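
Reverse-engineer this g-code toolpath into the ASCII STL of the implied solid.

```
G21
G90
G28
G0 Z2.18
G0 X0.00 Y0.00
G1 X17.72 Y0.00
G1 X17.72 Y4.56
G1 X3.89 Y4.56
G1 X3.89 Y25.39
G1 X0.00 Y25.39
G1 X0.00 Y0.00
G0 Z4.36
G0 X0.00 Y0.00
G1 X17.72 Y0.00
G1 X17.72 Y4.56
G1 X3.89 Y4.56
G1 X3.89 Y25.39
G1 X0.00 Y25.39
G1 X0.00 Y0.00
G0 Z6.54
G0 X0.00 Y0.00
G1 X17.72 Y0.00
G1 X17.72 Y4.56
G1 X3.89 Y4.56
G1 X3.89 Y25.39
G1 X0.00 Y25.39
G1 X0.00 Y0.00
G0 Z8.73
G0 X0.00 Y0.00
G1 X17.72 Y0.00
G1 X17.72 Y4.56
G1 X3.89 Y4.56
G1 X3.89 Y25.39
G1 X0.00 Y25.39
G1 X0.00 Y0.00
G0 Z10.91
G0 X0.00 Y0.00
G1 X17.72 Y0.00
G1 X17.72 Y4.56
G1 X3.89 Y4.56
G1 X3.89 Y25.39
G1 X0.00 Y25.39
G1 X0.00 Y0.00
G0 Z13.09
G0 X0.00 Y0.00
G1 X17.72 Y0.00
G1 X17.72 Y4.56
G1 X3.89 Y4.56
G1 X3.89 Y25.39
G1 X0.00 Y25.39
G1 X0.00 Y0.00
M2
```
solid part
  facet normal 0.0000 0.0000 -1.0000
    outer loop
      vertex 17.72 4.56 0.00
      vertex 17.72 0.00 0.00
      vertex 0.00 0.00 0.00
    endloop
  endfacet
  facet normal 0.0000 0.0000 -1.0000
    outer loop
      vertex 3.89 4.56 0.00
      vertex 17.72 4.56 0.00
      vertex 0.00 0.00 0.00
    endloop
  endfacet
  facet normal 0.0000 0.0000 -1.0000
    outer loop
      vertex 3.89 25.39 0.00
      vertex 3.89 4.56 0.00
      vertex 0.00 0.00 0.00
    endloop
  endfacet
  facet normal 0.0000 0.0000 -1.0000
    outer loop
      vertex 0.00 25.39 0.00
      vertex 3.89 25.39 0.00
      vertex 0.00 0.00 0.00
    endloop
  endfacet
  facet normal 0.0000 0.0000 1.0000
    outer loop
      vertex 0.00 0.00 13.09
      vertex 17.72 0.00 13.09
      vertex 17.72 4.56 13.09
    endloop
  endfacet
  facet normal 0.0000 0.0000 1.0000
    outer loop
      vertex 0.00 0.00 13.09
      vertex 17.72 4.56 13.09
      vertex 3.89 4.56 13.09
    endloop
  endfacet
  facet normal 0.0000 0.0000 1.0000
    outer loop
      vertex 0.00 0.00 13.09
      vertex 3.89 4.56 13.09
      vertex 3.89 25.39 13.09
    endloop
  endfacet
  facet normal 0.0000 0.0000 1.0000
    outer loop
      vertex 0.00 0.00 13.09
      vertex 3.89 25.39 13.09
      vertex 0.00 25.39 13.09
    endloop
  endfacet
  facet normal 0.0000 -1.0000 0.0000
    outer loop
      vertex 0.00 0.00 0.00
      vertex 17.72 0.00 0.00
      vertex 17.72 0.00 13.09
    endloop
  endfacet
  facet normal 0.0000 -1.0000 0.0000
    outer loop
      vertex 0.00 0.00 0.00
      vertex 17.72 0.00 13.09
      vertex 0.00 0.00 13.09
    endloop
  endfacet
  facet normal 1.0000 0.0000 0.0000
    outer loop
      vertex 17.72 0.00 0.00
      vertex 17.72 4.56 0.00
      vertex 17.72 4.56 13.09
    endloop
  endfacet
  facet normal 1.0000 0.0000 0.0000
    outer loop
      vertex 17.72 0.00 0.00
      vertex 17.72 4.56 13.09
      vertex 17.72 0.00 13.09
    endloop
  endfacet
  facet normal 0.0000 1.0000 0.0000
    outer loop
      vertex 17.72 4.56 0.00
      vertex 3.89 4.56 0.00
      vertex 3.89 4.56 13.09
    endloop
  endfacet
  facet normal 0.0000 1.0000 0.0000
    outer loop
      vertex 17.72 4.56 0.00
      vertex 3.89 4.56 13.09
      vertex 17.72 4.56 13.09
    endloop
  endfacet
  facet normal 1.0000 0.0000 0.0000
    outer loop
      vertex 3.89 4.56 0.00
      vertex 3.89 25.39 0.00
      vertex 3.89 25.39 13.09
    endloop
  endfacet
  facet normal 1.0000 0.0000 0.0000
    outer loop
      vertex 3.89 4.56 0.00
      vertex 3.89 25.39 13.09
      vertex 3.89 4.56 13.09
    endloop
  endfacet
  facet normal 0.0000 1.0000 0.0000
    outer loop
      vertex 3.89 25.39 0.00
      vertex 0.00 25.39 0.00
      vertex 0.00 25.39 13.09
    endloop
  endfacet
  facet normal 0.0000 1.0000 0.0000
    outer loop
      vertex 3.89 25.39 0.00
      vertex 0.00 25.39 13.09
      vertex 3.89 25.39 13.09
    endloop
  endfacet
  facet normal -1.0000 0.0000 0.0000
    outer loop
      vertex 0.00 25.39 0.00
      vertex 0.00 0.00 0.00
      vertex 0.00 0.00 13.09
    endloop
  endfacet
  facet normal -1.0000 0.0000 0.0000
    outer loop
      vertex 0.00 25.39 0.00
      vertex 0.00 0.00 13.09
      vertex 0.00 25.39 13.09
    endloop
  endfacet
endsolid part

The G0 Z moves step by Δz≈2.18 mm. Every layer's G1 loop is the same polygon, so the solid is a straight extrusion of it from z=0 to z≈13.1. Closing with flat bottom and top caps and triangulating gives 20 facets — an L-shaped prism: outer 17.7 × 25.4 mm, arm thicknesses ≈ 4.56 mm (horizontal) and 3.89 mm (vertical), extruded 13.1 mm in z.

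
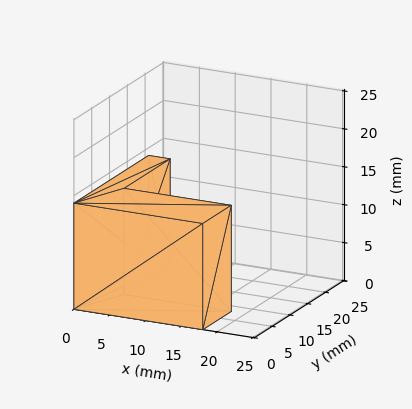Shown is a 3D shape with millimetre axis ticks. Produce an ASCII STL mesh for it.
Reading the render: the shape is an L-shaped prism: outer 18 × 21 mm, arm thicknesses ≈ 8 mm (horizontal) and 3 mm (vertical), extruded 14 mm in z (dimensions read to the nearest mm from the axis ticks). For the STL, each face is triangulated and given an outward normal.

solid part
  facet normal 0.0000 0.0000 -1.0000
    outer loop
      vertex 18.0 8.0 0.0
      vertex 18.0 0.0 0.0
      vertex 0.0 0.0 0.0
    endloop
  endfacet
  facet normal 0.0000 0.0000 -1.0000
    outer loop
      vertex 3.0 8.0 0.0
      vertex 18.0 8.0 0.0
      vertex 0.0 0.0 0.0
    endloop
  endfacet
  facet normal 0.0000 0.0000 -1.0000
    outer loop
      vertex 3.0 21.0 0.0
      vertex 3.0 8.0 0.0
      vertex 0.0 0.0 0.0
    endloop
  endfacet
  facet normal 0.0000 0.0000 -1.0000
    outer loop
      vertex 0.0 21.0 0.0
      vertex 3.0 21.0 0.0
      vertex 0.0 0.0 0.0
    endloop
  endfacet
  facet normal 0.0000 0.0000 1.0000
    outer loop
      vertex 0.0 0.0 14.0
      vertex 18.0 0.0 14.0
      vertex 18.0 8.0 14.0
    endloop
  endfacet
  facet normal 0.0000 0.0000 1.0000
    outer loop
      vertex 0.0 0.0 14.0
      vertex 18.0 8.0 14.0
      vertex 3.0 8.0 14.0
    endloop
  endfacet
  facet normal 0.0000 0.0000 1.0000
    outer loop
      vertex 0.0 0.0 14.0
      vertex 3.0 8.0 14.0
      vertex 3.0 21.0 14.0
    endloop
  endfacet
  facet normal 0.0000 0.0000 1.0000
    outer loop
      vertex 0.0 0.0 14.0
      vertex 3.0 21.0 14.0
      vertex 0.0 21.0 14.0
    endloop
  endfacet
  facet normal 0.0000 -1.0000 0.0000
    outer loop
      vertex 0.0 0.0 0.0
      vertex 18.0 0.0 0.0
      vertex 18.0 0.0 14.0
    endloop
  endfacet
  facet normal 0.0000 -1.0000 0.0000
    outer loop
      vertex 0.0 0.0 0.0
      vertex 18.0 0.0 14.0
      vertex 0.0 0.0 14.0
    endloop
  endfacet
  facet normal 1.0000 0.0000 0.0000
    outer loop
      vertex 18.0 0.0 0.0
      vertex 18.0 8.0 0.0
      vertex 18.0 8.0 14.0
    endloop
  endfacet
  facet normal 1.0000 0.0000 0.0000
    outer loop
      vertex 18.0 0.0 0.0
      vertex 18.0 8.0 14.0
      vertex 18.0 0.0 14.0
    endloop
  endfacet
  facet normal 0.0000 1.0000 0.0000
    outer loop
      vertex 18.0 8.0 0.0
      vertex 3.0 8.0 0.0
      vertex 3.0 8.0 14.0
    endloop
  endfacet
  facet normal 0.0000 1.0000 0.0000
    outer loop
      vertex 18.0 8.0 0.0
      vertex 3.0 8.0 14.0
      vertex 18.0 8.0 14.0
    endloop
  endfacet
  facet normal 1.0000 0.0000 0.0000
    outer loop
      vertex 3.0 8.0 0.0
      vertex 3.0 21.0 0.0
      vertex 3.0 21.0 14.0
    endloop
  endfacet
  facet normal 1.0000 0.0000 0.0000
    outer loop
      vertex 3.0 8.0 0.0
      vertex 3.0 21.0 14.0
      vertex 3.0 8.0 14.0
    endloop
  endfacet
  facet normal 0.0000 1.0000 0.0000
    outer loop
      vertex 3.0 21.0 0.0
      vertex 0.0 21.0 0.0
      vertex 0.0 21.0 14.0
    endloop
  endfacet
  facet normal 0.0000 1.0000 0.0000
    outer loop
      vertex 3.0 21.0 0.0
      vertex 0.0 21.0 14.0
      vertex 3.0 21.0 14.0
    endloop
  endfacet
  facet normal -1.0000 0.0000 0.0000
    outer loop
      vertex 0.0 21.0 0.0
      vertex 0.0 0.0 0.0
      vertex 0.0 0.0 14.0
    endloop
  endfacet
  facet normal -1.0000 0.0000 0.0000
    outer loop
      vertex 0.0 21.0 0.0
      vertex 0.0 0.0 14.0
      vertex 0.0 21.0 14.0
    endloop
  endfacet
endsolid part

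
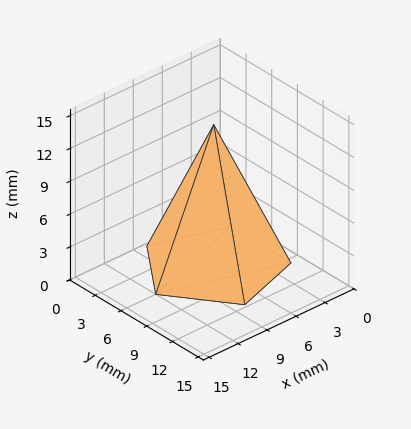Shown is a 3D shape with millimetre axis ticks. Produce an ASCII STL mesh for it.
Reading the render: the shape is a regular 5-sided pyramid, base circumscribed radius ≈ 6 mm, apex at z ≈ 13 mm (dimensions read to the nearest mm from the axis ticks). For the STL, each face is triangulated and given an outward normal.

solid part
  facet normal 0.0000 0.0000 -1.0000
    outer loop
      vertex 1.146 9.527 0.000
      vertex 7.854 11.706 0.000
      vertex 12.000 6.000 0.000
    endloop
  endfacet
  facet normal 0.0000 0.0000 -1.0000
    outer loop
      vertex 1.146 2.473 0.000
      vertex 1.146 9.527 0.000
      vertex 12.000 6.000 0.000
    endloop
  endfacet
  facet normal 0.0000 0.0000 -1.0000
    outer loop
      vertex 7.854 0.294 0.000
      vertex 1.146 2.473 0.000
      vertex 12.000 6.000 0.000
    endloop
  endfacet
  facet normal 0.7579 0.5507 0.3498
    outer loop
      vertex 12.000 6.000 0.000
      vertex 7.854 11.706 0.000
      vertex 6.000 6.000 13.000
    endloop
  endfacet
  facet normal -0.2894 0.8910 0.3498
    outer loop
      vertex 7.854 11.706 0.000
      vertex 1.146 9.527 0.000
      vertex 6.000 6.000 13.000
    endloop
  endfacet
  facet normal -0.9368 0.0000 0.3498
    outer loop
      vertex 1.146 9.527 0.000
      vertex 1.146 2.473 0.000
      vertex 6.000 6.000 13.000
    endloop
  endfacet
  facet normal -0.2894 -0.8910 0.3498
    outer loop
      vertex 1.146 2.473 0.000
      vertex 7.854 0.294 0.000
      vertex 6.000 6.000 13.000
    endloop
  endfacet
  facet normal 0.7579 -0.5507 0.3498
    outer loop
      vertex 7.854 0.294 0.000
      vertex 12.000 6.000 0.000
      vertex 6.000 6.000 13.000
    endloop
  endfacet
endsolid part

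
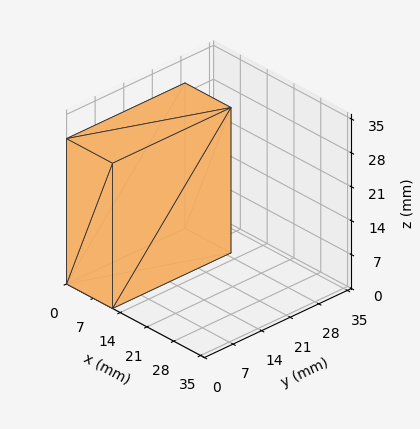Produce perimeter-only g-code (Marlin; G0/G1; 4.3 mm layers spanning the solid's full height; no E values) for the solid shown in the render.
Reading the render: the shape is a rectangular box, roughly 12 × 29 mm footprint and 30 mm tall (dimensions read to the nearest mm from the axis ticks). For the g-code, the solid's height is divided into equal slices at the stated Δz and each level perimeter traced with G1 moves after a G0 lift.

; perimeter-only toolpath
G21 ; units = mm
G90 ; absolute positioning
G28 ; home
; layer 1
G0 Z4.3
G0 X0.0 Y0.0
G1 X12.0 Y0.0
G1 X12.0 Y29.0
G1 X0.0 Y29.0
G1 X0.0 Y0.0
; layer 2
G0 Z8.6
G0 X0.0 Y0.0
G1 X12.0 Y0.0
G1 X12.0 Y29.0
G1 X0.0 Y29.0
G1 X0.0 Y0.0
; layer 3
G0 Z12.9
G0 X0.0 Y0.0
G1 X12.0 Y0.0
G1 X12.0 Y29.0
G1 X0.0 Y29.0
G1 X0.0 Y0.0
; layer 4
G0 Z17.1
G0 X0.0 Y0.0
G1 X12.0 Y0.0
G1 X12.0 Y29.0
G1 X0.0 Y29.0
G1 X0.0 Y0.0
; layer 5
G0 Z21.4
G0 X0.0 Y0.0
G1 X12.0 Y0.0
G1 X12.0 Y29.0
G1 X0.0 Y29.0
G1 X0.0 Y0.0
; layer 6
G0 Z25.7
G0 X0.0 Y0.0
G1 X12.0 Y0.0
G1 X12.0 Y29.0
G1 X0.0 Y29.0
G1 X0.0 Y0.0
; layer 7
G0 Z30.0
G0 X0.0 Y0.0
G1 X12.0 Y0.0
G1 X12.0 Y29.0
G1 X0.0 Y29.0
G1 X0.0 Y0.0
M2 ; end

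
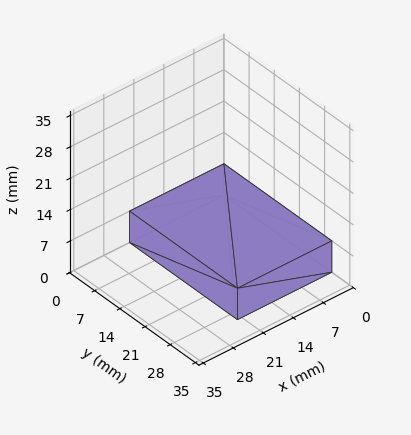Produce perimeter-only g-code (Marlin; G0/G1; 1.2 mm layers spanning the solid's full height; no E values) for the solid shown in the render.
Reading the render: the shape is a rectangular box, roughly 22 × 30 mm footprint and 7 mm tall (dimensions read to the nearest mm from the axis ticks). For the g-code, the solid's height is divided into equal slices at the stated Δz and each level perimeter traced with G1 moves after a G0 lift.

; perimeter-only toolpath
G21 ; units = mm
G90 ; absolute positioning
G28 ; home
; layer 1
G0 Z1.2
G0 X0.0 Y0.0
G1 X22.0 Y0.0
G1 X22.0 Y30.0
G1 X0.0 Y30.0
G1 X0.0 Y0.0
; layer 2
G0 Z2.3
G0 X0.0 Y0.0
G1 X22.0 Y0.0
G1 X22.0 Y30.0
G1 X0.0 Y30.0
G1 X0.0 Y0.0
; layer 3
G0 Z3.5
G0 X0.0 Y0.0
G1 X22.0 Y0.0
G1 X22.0 Y30.0
G1 X0.0 Y30.0
G1 X0.0 Y0.0
; layer 4
G0 Z4.7
G0 X0.0 Y0.0
G1 X22.0 Y0.0
G1 X22.0 Y30.0
G1 X0.0 Y30.0
G1 X0.0 Y0.0
; layer 5
G0 Z5.8
G0 X0.0 Y0.0
G1 X22.0 Y0.0
G1 X22.0 Y30.0
G1 X0.0 Y30.0
G1 X0.0 Y0.0
; layer 6
G0 Z7.0
G0 X0.0 Y0.0
G1 X22.0 Y0.0
G1 X22.0 Y30.0
G1 X0.0 Y30.0
G1 X0.0 Y0.0
M2 ; end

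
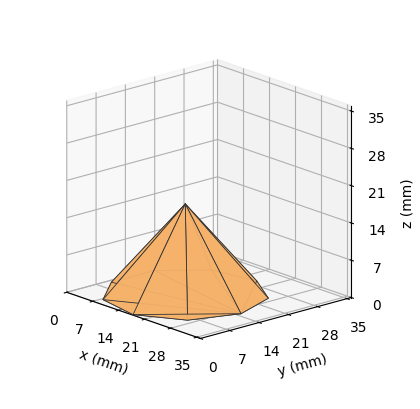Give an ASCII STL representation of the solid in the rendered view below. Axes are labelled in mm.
Reading the render: the shape is a regular 9-sided pyramid, base circumscribed radius ≈ 15 mm, apex at z ≈ 17 mm (dimensions read to the nearest mm from the axis ticks). For the STL, each face is triangulated and given an outward normal.

solid part
  facet normal 0.0000 0.0000 -1.0000
    outer loop
      vertex 17.60 29.77 0.00
      vertex 26.49 24.64 0.00
      vertex 30.00 15.00 0.00
    endloop
  endfacet
  facet normal 0.0000 0.0000 -1.0000
    outer loop
      vertex 7.50 27.99 0.00
      vertex 17.60 29.77 0.00
      vertex 30.00 15.00 0.00
    endloop
  endfacet
  facet normal 0.0000 0.0000 -1.0000
    outer loop
      vertex 0.90 20.13 0.00
      vertex 7.50 27.99 0.00
      vertex 30.00 15.00 0.00
    endloop
  endfacet
  facet normal 0.0000 0.0000 -1.0000
    outer loop
      vertex 0.90 9.87 0.00
      vertex 0.90 20.13 0.00
      vertex 30.00 15.00 0.00
    endloop
  endfacet
  facet normal 0.0000 0.0000 -1.0000
    outer loop
      vertex 7.50 2.01 0.00
      vertex 0.90 9.87 0.00
      vertex 30.00 15.00 0.00
    endloop
  endfacet
  facet normal 0.0000 0.0000 -1.0000
    outer loop
      vertex 17.60 0.23 0.00
      vertex 7.50 2.01 0.00
      vertex 30.00 15.00 0.00
    endloop
  endfacet
  facet normal 0.0000 0.0000 -1.0000
    outer loop
      vertex 26.49 5.36 0.00
      vertex 17.60 0.23 0.00
      vertex 30.00 15.00 0.00
    endloop
  endfacet
  facet normal 0.7234 0.2634 0.6383
    outer loop
      vertex 30.00 15.00 0.00
      vertex 26.49 24.64 0.00
      vertex 15.00 15.00 17.00
    endloop
  endfacet
  facet normal 0.3848 0.6668 0.6382
    outer loop
      vertex 26.49 24.64 0.00
      vertex 17.60 29.77 0.00
      vertex 15.00 15.00 17.00
    endloop
  endfacet
  facet normal -0.1336 0.7581 0.6383
    outer loop
      vertex 17.60 29.77 0.00
      vertex 7.50 27.99 0.00
      vertex 15.00 15.00 17.00
    endloop
  endfacet
  facet normal -0.5895 0.4950 0.6383
    outer loop
      vertex 7.50 27.99 0.00
      vertex 0.90 20.13 0.00
      vertex 15.00 15.00 17.00
    endloop
  endfacet
  facet normal -0.7697 0.0000 0.6384
    outer loop
      vertex 0.90 20.13 0.00
      vertex 0.90 9.87 0.00
      vertex 15.00 15.00 17.00
    endloop
  endfacet
  facet normal -0.5895 -0.4950 0.6383
    outer loop
      vertex 0.90 9.87 0.00
      vertex 7.50 2.01 0.00
      vertex 15.00 15.00 17.00
    endloop
  endfacet
  facet normal -0.1336 -0.7581 0.6383
    outer loop
      vertex 7.50 2.01 0.00
      vertex 17.60 0.23 0.00
      vertex 15.00 15.00 17.00
    endloop
  endfacet
  facet normal 0.3848 -0.6668 0.6382
    outer loop
      vertex 17.60 0.23 0.00
      vertex 26.49 5.36 0.00
      vertex 15.00 15.00 17.00
    endloop
  endfacet
  facet normal 0.7234 -0.2634 0.6383
    outer loop
      vertex 26.49 5.36 0.00
      vertex 30.00 15.00 0.00
      vertex 15.00 15.00 17.00
    endloop
  endfacet
endsolid part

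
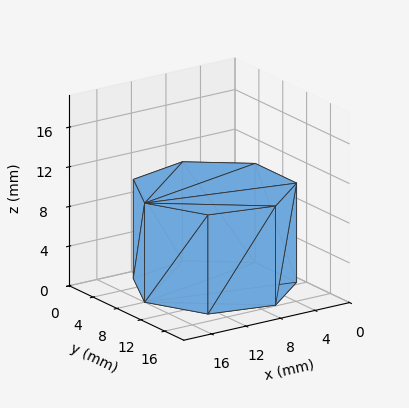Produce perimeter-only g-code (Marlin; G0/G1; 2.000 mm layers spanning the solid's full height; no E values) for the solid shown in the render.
Reading the render: the shape is a regular 7-sided prism (a cylinder approximated with 7 flat sides), circumscribed radius ≈ 8 mm, height ≈ 10 mm (dimensions read to the nearest mm from the axis ticks). For the g-code, the solid's height is divided into equal slices at the stated Δz and each level perimeter traced with G1 moves after a G0 lift.

; perimeter-only toolpath
G21 ; units = mm
G90 ; absolute positioning
G28 ; home
; layer 1
G0 Z2.000
G0 X16.000 Y8.000
G1 X12.988 Y14.255
G1 X6.220 Y15.799
G1 X0.792 Y11.471
G1 X0.792 Y4.529
G1 X6.220 Y0.201
G1 X12.988 Y1.745
G1 X16.000 Y8.000
; layer 2
G0 Z4.000
G0 X16.000 Y8.000
G1 X12.988 Y14.255
G1 X6.220 Y15.799
G1 X0.792 Y11.471
G1 X0.792 Y4.529
G1 X6.220 Y0.201
G1 X12.988 Y1.745
G1 X16.000 Y8.000
; layer 3
G0 Z6.000
G0 X16.000 Y8.000
G1 X12.988 Y14.255
G1 X6.220 Y15.799
G1 X0.792 Y11.471
G1 X0.792 Y4.529
G1 X6.220 Y0.201
G1 X12.988 Y1.745
G1 X16.000 Y8.000
; layer 4
G0 Z8.000
G0 X16.000 Y8.000
G1 X12.988 Y14.255
G1 X6.220 Y15.799
G1 X0.792 Y11.471
G1 X0.792 Y4.529
G1 X6.220 Y0.201
G1 X12.988 Y1.745
G1 X16.000 Y8.000
; layer 5
G0 Z10.000
G0 X16.000 Y8.000
G1 X12.988 Y14.255
G1 X6.220 Y15.799
G1 X0.792 Y11.471
G1 X0.792 Y4.529
G1 X6.220 Y0.201
G1 X12.988 Y1.745
G1 X16.000 Y8.000
M2 ; end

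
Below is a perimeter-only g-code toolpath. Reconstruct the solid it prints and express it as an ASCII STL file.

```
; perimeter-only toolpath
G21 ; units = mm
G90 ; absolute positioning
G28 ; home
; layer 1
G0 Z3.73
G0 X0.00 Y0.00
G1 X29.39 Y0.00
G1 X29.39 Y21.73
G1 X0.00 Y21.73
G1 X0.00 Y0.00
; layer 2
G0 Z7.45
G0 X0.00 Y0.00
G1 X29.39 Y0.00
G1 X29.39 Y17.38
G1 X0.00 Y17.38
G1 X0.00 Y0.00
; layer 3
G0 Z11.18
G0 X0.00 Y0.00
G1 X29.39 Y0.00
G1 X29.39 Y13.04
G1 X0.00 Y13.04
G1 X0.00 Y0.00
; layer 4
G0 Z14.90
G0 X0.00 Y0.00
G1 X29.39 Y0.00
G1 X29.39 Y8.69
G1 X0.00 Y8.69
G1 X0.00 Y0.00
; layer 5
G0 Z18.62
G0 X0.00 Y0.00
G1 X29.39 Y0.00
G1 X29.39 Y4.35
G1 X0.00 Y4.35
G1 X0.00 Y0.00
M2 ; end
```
solid part
  facet normal 0.0000 0.0000 -1.0000
    outer loop
      vertex 29.39 26.07 0.00
      vertex 29.39 0.00 0.00
      vertex 0.00 0.00 0.00
    endloop
  endfacet
  facet normal 0.0000 0.0000 -1.0000
    outer loop
      vertex 0.00 26.07 0.00
      vertex 29.39 26.07 0.00
      vertex 0.00 0.00 0.00
    endloop
  endfacet
  facet normal 0.0000 -1.0000 0.0000
    outer loop
      vertex 0.00 0.00 0.00
      vertex 29.39 0.00 0.00
      vertex 29.39 0.00 22.35
    endloop
  endfacet
  facet normal 0.0000 -1.0000 0.0000
    outer loop
      vertex 0.00 0.00 0.00
      vertex 29.39 0.00 22.35
      vertex 0.00 0.00 22.35
    endloop
  endfacet
  facet normal 0.0000 0.6509 0.7592
    outer loop
      vertex 0.00 0.00 22.35
      vertex 29.39 0.00 22.35
      vertex 29.39 26.07 0.00
    endloop
  endfacet
  facet normal 0.0000 0.6509 0.7592
    outer loop
      vertex 0.00 0.00 22.35
      vertex 29.39 26.07 0.00
      vertex 0.00 26.07 0.00
    endloop
  endfacet
  facet normal -1.0000 0.0000 0.0000
    outer loop
      vertex 0.00 0.00 22.35
      vertex 0.00 26.07 0.00
      vertex 0.00 0.00 0.00
    endloop
  endfacet
  facet normal 1.0000 0.0000 0.0000
    outer loop
      vertex 29.39 0.00 0.00
      vertex 29.39 26.07 0.00
      vertex 29.39 0.00 22.35
    endloop
  endfacet
endsolid part

The G0 Z moves step by Δz≈3.73 mm. The G1 loops shrink linearly with z, so the solid tapers from its base footprint up to z≈22.4. Closing with a flat bottom cap and the tapered top and triangulating gives 8 facets — a wedge (ramp): 29.4 × 26.1 mm base, rising to 22.4 mm along the y=0 edge and sloping linearly to z=0 at y=26.1.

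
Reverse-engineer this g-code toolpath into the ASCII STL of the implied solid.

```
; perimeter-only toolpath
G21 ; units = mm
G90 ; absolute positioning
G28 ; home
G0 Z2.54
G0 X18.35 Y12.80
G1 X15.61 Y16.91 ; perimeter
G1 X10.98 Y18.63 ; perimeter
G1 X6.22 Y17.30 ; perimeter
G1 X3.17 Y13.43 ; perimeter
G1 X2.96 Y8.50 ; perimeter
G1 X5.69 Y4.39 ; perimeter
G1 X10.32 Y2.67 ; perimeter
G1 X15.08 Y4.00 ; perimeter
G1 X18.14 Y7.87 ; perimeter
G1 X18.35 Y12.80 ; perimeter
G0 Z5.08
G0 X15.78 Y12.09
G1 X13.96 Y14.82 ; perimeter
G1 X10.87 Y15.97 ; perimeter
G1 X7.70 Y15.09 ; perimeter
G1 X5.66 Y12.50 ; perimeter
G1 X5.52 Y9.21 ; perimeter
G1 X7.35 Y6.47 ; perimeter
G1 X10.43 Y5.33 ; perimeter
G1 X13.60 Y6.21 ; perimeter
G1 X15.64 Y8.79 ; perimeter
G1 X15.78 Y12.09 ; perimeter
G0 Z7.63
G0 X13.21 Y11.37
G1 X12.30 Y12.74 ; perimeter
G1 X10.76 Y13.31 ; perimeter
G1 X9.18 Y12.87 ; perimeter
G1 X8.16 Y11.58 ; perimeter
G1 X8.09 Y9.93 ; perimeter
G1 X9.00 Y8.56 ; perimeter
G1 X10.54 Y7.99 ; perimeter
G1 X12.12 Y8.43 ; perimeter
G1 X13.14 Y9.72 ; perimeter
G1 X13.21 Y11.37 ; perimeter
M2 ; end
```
solid part
  facet normal 0.0000 0.0000 -1.0000
    outer loop
      vertex 11.09 21.29 0.00
      vertex 17.26 19.00 0.00
      vertex 20.91 13.52 0.00
    endloop
  endfacet
  facet normal 0.0000 0.0000 -1.0000
    outer loop
      vertex 4.75 19.52 0.00
      vertex 11.09 21.29 0.00
      vertex 20.91 13.52 0.00
    endloop
  endfacet
  facet normal 0.0000 0.0000 -1.0000
    outer loop
      vertex 0.67 14.36 0.00
      vertex 4.75 19.52 0.00
      vertex 20.91 13.52 0.00
    endloop
  endfacet
  facet normal 0.0000 0.0000 -1.0000
    outer loop
      vertex 0.39 7.78 0.00
      vertex 0.67 14.36 0.00
      vertex 20.91 13.52 0.00
    endloop
  endfacet
  facet normal 0.0000 0.0000 -1.0000
    outer loop
      vertex 4.04 2.30 0.00
      vertex 0.39 7.78 0.00
      vertex 20.91 13.52 0.00
    endloop
  endfacet
  facet normal 0.0000 0.0000 -1.0000
    outer loop
      vertex 10.21 0.01 0.00
      vertex 4.04 2.30 0.00
      vertex 20.91 13.52 0.00
    endloop
  endfacet
  facet normal 0.0000 0.0000 -1.0000
    outer loop
      vertex 16.55 1.78 0.00
      vertex 10.21 0.01 0.00
      vertex 20.91 13.52 0.00
    endloop
  endfacet
  facet normal 0.0000 0.0000 -1.0000
    outer loop
      vertex 20.63 6.94 0.00
      vertex 16.55 1.78 0.00
      vertex 20.91 13.52 0.00
    endloop
  endfacet
  facet normal 0.5897 0.3928 0.7057
    outer loop
      vertex 20.91 13.52 0.00
      vertex 17.26 19.00 0.00
      vertex 10.65 10.65 10.17
    endloop
  endfacet
  facet normal 0.2465 0.6643 0.7056
    outer loop
      vertex 17.26 19.00 0.00
      vertex 11.09 21.29 0.00
      vertex 10.65 10.65 10.17
    endloop
  endfacet
  facet normal -0.1905 0.6824 0.7057
    outer loop
      vertex 11.09 21.29 0.00
      vertex 4.75 19.52 0.00
      vertex 10.65 10.65 10.17
    endloop
  endfacet
  facet normal -0.5558 0.4394 0.7057
    outer loop
      vertex 4.75 19.52 0.00
      vertex 0.67 14.36 0.00
      vertex 10.65 10.65 10.17
    endloop
  endfacet
  facet normal -0.7079 0.0301 0.7057
    outer loop
      vertex 0.67 14.36 0.00
      vertex 0.39 7.78 0.00
      vertex 10.65 10.65 10.17
    endloop
  endfacet
  facet normal -0.5897 -0.3928 0.7057
    outer loop
      vertex 0.39 7.78 0.00
      vertex 4.04 2.30 0.00
      vertex 10.65 10.65 10.17
    endloop
  endfacet
  facet normal -0.2465 -0.6643 0.7056
    outer loop
      vertex 4.04 2.30 0.00
      vertex 10.21 0.01 0.00
      vertex 10.65 10.65 10.17
    endloop
  endfacet
  facet normal 0.1905 -0.6824 0.7057
    outer loop
      vertex 10.21 0.01 0.00
      vertex 16.55 1.78 0.00
      vertex 10.65 10.65 10.17
    endloop
  endfacet
  facet normal 0.5558 -0.4394 0.7057
    outer loop
      vertex 16.55 1.78 0.00
      vertex 20.63 6.94 0.00
      vertex 10.65 10.65 10.17
    endloop
  endfacet
  facet normal 0.7079 -0.0301 0.7057
    outer loop
      vertex 20.63 6.94 0.00
      vertex 20.91 13.52 0.00
      vertex 10.65 10.65 10.17
    endloop
  endfacet
endsolid part

The G0 Z moves step by Δz≈2.54 mm. The G1 loops shrink linearly with z, so the solid tapers from its base footprint up to z≈10.2. Closing with a flat bottom cap and the tapered top and triangulating gives 18 facets — a regular 10-sided pyramid, base circumscribed radius ≈ 10.7 mm, apex at z ≈ 10.2 mm.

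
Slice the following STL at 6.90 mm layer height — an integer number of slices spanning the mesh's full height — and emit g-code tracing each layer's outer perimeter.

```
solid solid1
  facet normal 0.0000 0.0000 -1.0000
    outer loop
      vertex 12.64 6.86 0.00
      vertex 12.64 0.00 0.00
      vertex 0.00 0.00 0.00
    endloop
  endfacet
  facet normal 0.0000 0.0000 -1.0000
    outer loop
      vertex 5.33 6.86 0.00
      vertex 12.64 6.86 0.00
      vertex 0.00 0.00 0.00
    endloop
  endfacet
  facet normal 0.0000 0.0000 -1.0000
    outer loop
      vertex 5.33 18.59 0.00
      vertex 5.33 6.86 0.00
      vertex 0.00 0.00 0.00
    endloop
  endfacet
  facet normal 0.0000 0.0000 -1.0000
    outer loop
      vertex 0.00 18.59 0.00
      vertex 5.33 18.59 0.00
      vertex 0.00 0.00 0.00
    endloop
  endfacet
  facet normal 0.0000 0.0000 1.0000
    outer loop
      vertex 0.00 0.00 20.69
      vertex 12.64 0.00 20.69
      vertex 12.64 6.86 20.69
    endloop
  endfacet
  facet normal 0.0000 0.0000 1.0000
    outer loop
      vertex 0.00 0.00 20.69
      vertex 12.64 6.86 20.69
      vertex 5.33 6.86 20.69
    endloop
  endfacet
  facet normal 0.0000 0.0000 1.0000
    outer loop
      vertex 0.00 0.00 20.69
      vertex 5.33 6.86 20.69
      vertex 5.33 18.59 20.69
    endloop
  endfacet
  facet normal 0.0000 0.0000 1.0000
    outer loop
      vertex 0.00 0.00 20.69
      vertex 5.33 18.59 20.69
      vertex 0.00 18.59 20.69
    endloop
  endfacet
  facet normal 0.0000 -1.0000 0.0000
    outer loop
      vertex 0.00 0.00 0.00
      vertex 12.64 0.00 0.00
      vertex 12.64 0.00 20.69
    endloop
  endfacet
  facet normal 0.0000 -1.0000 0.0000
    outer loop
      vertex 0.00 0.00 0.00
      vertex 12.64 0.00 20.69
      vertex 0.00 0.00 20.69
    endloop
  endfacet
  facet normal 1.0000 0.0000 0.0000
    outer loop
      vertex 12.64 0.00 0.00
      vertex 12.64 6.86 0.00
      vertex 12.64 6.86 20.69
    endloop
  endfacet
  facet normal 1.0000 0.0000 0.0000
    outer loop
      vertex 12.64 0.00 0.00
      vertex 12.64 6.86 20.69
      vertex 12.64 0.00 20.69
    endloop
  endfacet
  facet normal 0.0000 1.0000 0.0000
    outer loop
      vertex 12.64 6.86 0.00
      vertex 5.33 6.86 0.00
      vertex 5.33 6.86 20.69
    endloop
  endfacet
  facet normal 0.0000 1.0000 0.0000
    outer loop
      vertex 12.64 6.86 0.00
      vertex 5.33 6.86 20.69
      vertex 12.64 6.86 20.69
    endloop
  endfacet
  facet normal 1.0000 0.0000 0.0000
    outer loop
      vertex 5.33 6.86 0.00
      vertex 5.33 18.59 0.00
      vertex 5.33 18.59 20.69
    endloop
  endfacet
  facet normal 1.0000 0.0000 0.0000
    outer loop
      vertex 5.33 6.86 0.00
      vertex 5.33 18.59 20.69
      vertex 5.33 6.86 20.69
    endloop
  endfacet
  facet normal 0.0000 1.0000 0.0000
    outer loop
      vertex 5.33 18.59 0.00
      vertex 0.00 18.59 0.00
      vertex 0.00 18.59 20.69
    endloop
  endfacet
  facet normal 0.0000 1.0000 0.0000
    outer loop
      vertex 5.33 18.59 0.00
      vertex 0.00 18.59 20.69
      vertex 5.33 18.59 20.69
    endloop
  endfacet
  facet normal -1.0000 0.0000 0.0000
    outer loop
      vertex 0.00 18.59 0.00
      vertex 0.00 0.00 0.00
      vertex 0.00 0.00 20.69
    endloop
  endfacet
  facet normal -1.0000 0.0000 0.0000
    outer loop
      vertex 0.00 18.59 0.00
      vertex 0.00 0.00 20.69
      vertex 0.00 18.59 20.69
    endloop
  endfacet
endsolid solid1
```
; perimeter-only toolpath
G21 ; units = mm
G90 ; absolute positioning
G28 ; home
; layer 1
G0 Z6.90
G0 X0.00 Y0.00
G1 X12.64 Y0.00
G1 X12.64 Y6.86
G1 X5.33 Y6.86
G1 X5.33 Y18.59
G1 X0.00 Y18.59
G1 X0.00 Y0.00
; layer 2
G0 Z13.79
G0 X0.00 Y0.00
G1 X12.64 Y0.00
G1 X12.64 Y6.86
G1 X5.33 Y6.86
G1 X5.33 Y18.59
G1 X0.00 Y18.59
G1 X0.00 Y0.00
; layer 3
G0 Z20.69
G0 X0.00 Y0.00
G1 X12.64 Y0.00
G1 X12.64 Y6.86
G1 X5.33 Y6.86
G1 X5.33 Y18.59
G1 X0.00 Y18.59
G1 X0.00 Y0.00
M2 ; end

The solid is an L-shaped prism: outer 12.6 × 18.6 mm, arm thicknesses ≈ 6.86 mm (horizontal) and 5.33 mm (vertical), extruded 20.7 mm in z. Slicing at Δz = 6.90 mm — 3 equal slices spanning the solid's height, so layer i sits at z = i·h/3 — gives 3 non-empty perimeters. Each is a 6-segment closed polygon; G0 lifts to the layer z and rapids to the start vertex, then G1 traces the edges.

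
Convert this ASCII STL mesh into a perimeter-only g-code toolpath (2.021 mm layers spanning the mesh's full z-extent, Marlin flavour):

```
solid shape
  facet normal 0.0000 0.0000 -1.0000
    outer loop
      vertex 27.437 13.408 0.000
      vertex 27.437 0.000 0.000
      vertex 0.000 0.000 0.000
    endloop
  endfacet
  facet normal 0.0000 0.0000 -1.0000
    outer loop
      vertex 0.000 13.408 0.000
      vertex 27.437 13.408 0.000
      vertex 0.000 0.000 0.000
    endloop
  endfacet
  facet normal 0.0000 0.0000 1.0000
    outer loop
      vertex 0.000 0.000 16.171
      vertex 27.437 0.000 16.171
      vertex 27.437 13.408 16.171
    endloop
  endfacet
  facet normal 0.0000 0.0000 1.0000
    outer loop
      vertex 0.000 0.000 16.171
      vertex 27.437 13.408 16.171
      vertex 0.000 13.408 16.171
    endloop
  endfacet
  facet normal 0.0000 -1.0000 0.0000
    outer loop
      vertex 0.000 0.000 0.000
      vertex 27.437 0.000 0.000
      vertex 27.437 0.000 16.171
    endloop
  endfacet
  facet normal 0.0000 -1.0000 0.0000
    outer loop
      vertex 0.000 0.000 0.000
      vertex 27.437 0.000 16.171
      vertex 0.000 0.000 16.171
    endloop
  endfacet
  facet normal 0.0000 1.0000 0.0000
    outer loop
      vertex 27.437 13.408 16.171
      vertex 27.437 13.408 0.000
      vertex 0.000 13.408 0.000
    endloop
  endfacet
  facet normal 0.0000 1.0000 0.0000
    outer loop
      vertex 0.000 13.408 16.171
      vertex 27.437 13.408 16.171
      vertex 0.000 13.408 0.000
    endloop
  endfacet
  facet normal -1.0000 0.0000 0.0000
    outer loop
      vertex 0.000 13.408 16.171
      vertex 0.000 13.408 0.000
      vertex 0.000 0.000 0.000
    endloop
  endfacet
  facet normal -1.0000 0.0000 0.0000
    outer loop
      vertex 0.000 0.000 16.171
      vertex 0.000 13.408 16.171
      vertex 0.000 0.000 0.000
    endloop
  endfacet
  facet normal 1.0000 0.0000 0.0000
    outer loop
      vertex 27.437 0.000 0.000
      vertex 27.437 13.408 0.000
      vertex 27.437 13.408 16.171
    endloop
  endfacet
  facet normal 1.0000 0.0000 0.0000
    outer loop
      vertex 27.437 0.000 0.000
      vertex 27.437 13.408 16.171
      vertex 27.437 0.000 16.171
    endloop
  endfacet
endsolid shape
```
; perimeter-only toolpath
G21 ; units = mm
G90 ; absolute positioning
G28 ; home
; layer 1
G0 Z2.021
G0 X0.000 Y0.000
G1 X27.437 Y0.000
G1 X27.437 Y13.408
G1 X0.000 Y13.408
G1 X0.000 Y0.000
; layer 2
G0 Z4.043
G0 X0.000 Y0.000
G1 X27.437 Y0.000
G1 X27.437 Y13.408
G1 X0.000 Y13.408
G1 X0.000 Y0.000
; layer 3
G0 Z6.064
G0 X0.000 Y0.000
G1 X27.437 Y0.000
G1 X27.437 Y13.408
G1 X0.000 Y13.408
G1 X0.000 Y0.000
; layer 4
G0 Z8.085
G0 X0.000 Y0.000
G1 X27.437 Y0.000
G1 X27.437 Y13.408
G1 X0.000 Y13.408
G1 X0.000 Y0.000
; layer 5
G0 Z10.107
G0 X0.000 Y0.000
G1 X27.437 Y0.000
G1 X27.437 Y13.408
G1 X0.000 Y13.408
G1 X0.000 Y0.000
; layer 6
G0 Z12.128
G0 X0.000 Y0.000
G1 X27.437 Y0.000
G1 X27.437 Y13.408
G1 X0.000 Y13.408
G1 X0.000 Y0.000
; layer 7
G0 Z14.150
G0 X0.000 Y0.000
G1 X27.437 Y0.000
G1 X27.437 Y13.408
G1 X0.000 Y13.408
G1 X0.000 Y0.000
; layer 8
G0 Z16.171
G0 X0.000 Y0.000
G1 X27.437 Y0.000
G1 X27.437 Y13.408
G1 X0.000 Y13.408
G1 X0.000 Y0.000
M2 ; end

The solid is a rectangular box, roughly 27.4 × 13.4 mm footprint and 16.2 mm tall. Slicing at Δz = 2.021 mm — 8 equal slices spanning the solid's height, so layer i sits at z = i·h/8 — gives 8 non-empty perimeters. Each is a 4-segment closed polygon; G0 lifts to the layer z and rapids to the start vertex, then G1 traces the edges.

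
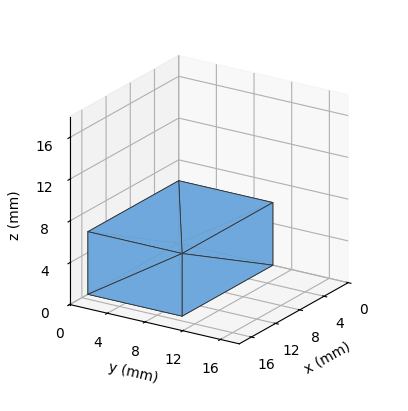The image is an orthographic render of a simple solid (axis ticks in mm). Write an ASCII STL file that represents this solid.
Reading the render: the shape is a rectangular box, roughly 15 × 10 mm footprint and 6 mm tall (dimensions read to the nearest mm from the axis ticks). For the STL, each face is triangulated and given an outward normal.

solid part
  facet normal 0.0000 0.0000 -1.0000
    outer loop
      vertex 15.00 10.00 0.00
      vertex 15.00 0.00 0.00
      vertex 0.00 0.00 0.00
    endloop
  endfacet
  facet normal 0.0000 0.0000 -1.0000
    outer loop
      vertex 0.00 10.00 0.00
      vertex 15.00 10.00 0.00
      vertex 0.00 0.00 0.00
    endloop
  endfacet
  facet normal 0.0000 0.0000 1.0000
    outer loop
      vertex 0.00 0.00 6.00
      vertex 15.00 0.00 6.00
      vertex 15.00 10.00 6.00
    endloop
  endfacet
  facet normal 0.0000 0.0000 1.0000
    outer loop
      vertex 0.00 0.00 6.00
      vertex 15.00 10.00 6.00
      vertex 0.00 10.00 6.00
    endloop
  endfacet
  facet normal 0.0000 -1.0000 0.0000
    outer loop
      vertex 0.00 0.00 0.00
      vertex 15.00 0.00 0.00
      vertex 15.00 0.00 6.00
    endloop
  endfacet
  facet normal 0.0000 -1.0000 0.0000
    outer loop
      vertex 0.00 0.00 0.00
      vertex 15.00 0.00 6.00
      vertex 0.00 0.00 6.00
    endloop
  endfacet
  facet normal 0.0000 1.0000 0.0000
    outer loop
      vertex 15.00 10.00 6.00
      vertex 15.00 10.00 0.00
      vertex 0.00 10.00 0.00
    endloop
  endfacet
  facet normal 0.0000 1.0000 0.0000
    outer loop
      vertex 0.00 10.00 6.00
      vertex 15.00 10.00 6.00
      vertex 0.00 10.00 0.00
    endloop
  endfacet
  facet normal -1.0000 0.0000 0.0000
    outer loop
      vertex 0.00 10.00 6.00
      vertex 0.00 10.00 0.00
      vertex 0.00 0.00 0.00
    endloop
  endfacet
  facet normal -1.0000 0.0000 0.0000
    outer loop
      vertex 0.00 0.00 6.00
      vertex 0.00 10.00 6.00
      vertex 0.00 0.00 0.00
    endloop
  endfacet
  facet normal 1.0000 0.0000 0.0000
    outer loop
      vertex 15.00 0.00 0.00
      vertex 15.00 10.00 0.00
      vertex 15.00 10.00 6.00
    endloop
  endfacet
  facet normal 1.0000 0.0000 0.0000
    outer loop
      vertex 15.00 0.00 0.00
      vertex 15.00 10.00 6.00
      vertex 15.00 0.00 6.00
    endloop
  endfacet
endsolid part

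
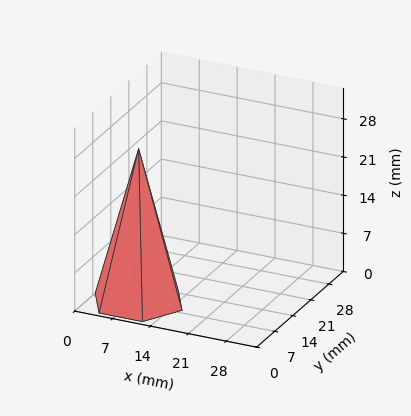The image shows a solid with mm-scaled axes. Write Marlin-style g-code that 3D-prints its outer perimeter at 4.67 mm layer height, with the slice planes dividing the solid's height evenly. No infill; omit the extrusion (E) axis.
Reading the render: the shape is a regular 6-sided pyramid, base circumscribed radius ≈ 8 mm, apex at z ≈ 28 mm (dimensions read to the nearest mm from the axis ticks). For the g-code, the solid's height is divided into equal slices at the stated Δz and each level perimeter traced with G1 moves after a G0 lift.

; perimeter-only toolpath
G21 ; units = mm
G90 ; absolute positioning
G28 ; home
; layer 1
G0 Z4.67
G0 X14.67 Y8.00
G1 X11.33 Y13.77
G1 X4.67 Y13.77
G1 X1.33 Y8.00
G1 X4.67 Y2.23
G1 X11.33 Y2.23
G1 X14.67 Y8.00
; layer 2
G0 Z9.33
G0 X13.33 Y8.00
G1 X10.67 Y12.62
G1 X5.33 Y12.62
G1 X2.67 Y8.00
G1 X5.33 Y3.38
G1 X10.67 Y3.38
G1 X13.33 Y8.00
; layer 3
G0 Z14.00
G0 X12.00 Y8.00
G1 X10.00 Y11.46
G1 X6.00 Y11.46
G1 X4.00 Y8.00
G1 X6.00 Y4.54
G1 X10.00 Y4.54
G1 X12.00 Y8.00
; layer 4
G0 Z18.67
G0 X10.67 Y8.00
G1 X9.33 Y10.31
G1 X6.67 Y10.31
G1 X5.33 Y8.00
G1 X6.67 Y5.69
G1 X9.33 Y5.69
G1 X10.67 Y8.00
; layer 5
G0 Z23.33
G0 X9.33 Y8.00
G1 X8.67 Y9.15
G1 X7.33 Y9.15
G1 X6.67 Y8.00
G1 X7.33 Y6.85
G1 X8.67 Y6.85
G1 X9.33 Y8.00
M2 ; end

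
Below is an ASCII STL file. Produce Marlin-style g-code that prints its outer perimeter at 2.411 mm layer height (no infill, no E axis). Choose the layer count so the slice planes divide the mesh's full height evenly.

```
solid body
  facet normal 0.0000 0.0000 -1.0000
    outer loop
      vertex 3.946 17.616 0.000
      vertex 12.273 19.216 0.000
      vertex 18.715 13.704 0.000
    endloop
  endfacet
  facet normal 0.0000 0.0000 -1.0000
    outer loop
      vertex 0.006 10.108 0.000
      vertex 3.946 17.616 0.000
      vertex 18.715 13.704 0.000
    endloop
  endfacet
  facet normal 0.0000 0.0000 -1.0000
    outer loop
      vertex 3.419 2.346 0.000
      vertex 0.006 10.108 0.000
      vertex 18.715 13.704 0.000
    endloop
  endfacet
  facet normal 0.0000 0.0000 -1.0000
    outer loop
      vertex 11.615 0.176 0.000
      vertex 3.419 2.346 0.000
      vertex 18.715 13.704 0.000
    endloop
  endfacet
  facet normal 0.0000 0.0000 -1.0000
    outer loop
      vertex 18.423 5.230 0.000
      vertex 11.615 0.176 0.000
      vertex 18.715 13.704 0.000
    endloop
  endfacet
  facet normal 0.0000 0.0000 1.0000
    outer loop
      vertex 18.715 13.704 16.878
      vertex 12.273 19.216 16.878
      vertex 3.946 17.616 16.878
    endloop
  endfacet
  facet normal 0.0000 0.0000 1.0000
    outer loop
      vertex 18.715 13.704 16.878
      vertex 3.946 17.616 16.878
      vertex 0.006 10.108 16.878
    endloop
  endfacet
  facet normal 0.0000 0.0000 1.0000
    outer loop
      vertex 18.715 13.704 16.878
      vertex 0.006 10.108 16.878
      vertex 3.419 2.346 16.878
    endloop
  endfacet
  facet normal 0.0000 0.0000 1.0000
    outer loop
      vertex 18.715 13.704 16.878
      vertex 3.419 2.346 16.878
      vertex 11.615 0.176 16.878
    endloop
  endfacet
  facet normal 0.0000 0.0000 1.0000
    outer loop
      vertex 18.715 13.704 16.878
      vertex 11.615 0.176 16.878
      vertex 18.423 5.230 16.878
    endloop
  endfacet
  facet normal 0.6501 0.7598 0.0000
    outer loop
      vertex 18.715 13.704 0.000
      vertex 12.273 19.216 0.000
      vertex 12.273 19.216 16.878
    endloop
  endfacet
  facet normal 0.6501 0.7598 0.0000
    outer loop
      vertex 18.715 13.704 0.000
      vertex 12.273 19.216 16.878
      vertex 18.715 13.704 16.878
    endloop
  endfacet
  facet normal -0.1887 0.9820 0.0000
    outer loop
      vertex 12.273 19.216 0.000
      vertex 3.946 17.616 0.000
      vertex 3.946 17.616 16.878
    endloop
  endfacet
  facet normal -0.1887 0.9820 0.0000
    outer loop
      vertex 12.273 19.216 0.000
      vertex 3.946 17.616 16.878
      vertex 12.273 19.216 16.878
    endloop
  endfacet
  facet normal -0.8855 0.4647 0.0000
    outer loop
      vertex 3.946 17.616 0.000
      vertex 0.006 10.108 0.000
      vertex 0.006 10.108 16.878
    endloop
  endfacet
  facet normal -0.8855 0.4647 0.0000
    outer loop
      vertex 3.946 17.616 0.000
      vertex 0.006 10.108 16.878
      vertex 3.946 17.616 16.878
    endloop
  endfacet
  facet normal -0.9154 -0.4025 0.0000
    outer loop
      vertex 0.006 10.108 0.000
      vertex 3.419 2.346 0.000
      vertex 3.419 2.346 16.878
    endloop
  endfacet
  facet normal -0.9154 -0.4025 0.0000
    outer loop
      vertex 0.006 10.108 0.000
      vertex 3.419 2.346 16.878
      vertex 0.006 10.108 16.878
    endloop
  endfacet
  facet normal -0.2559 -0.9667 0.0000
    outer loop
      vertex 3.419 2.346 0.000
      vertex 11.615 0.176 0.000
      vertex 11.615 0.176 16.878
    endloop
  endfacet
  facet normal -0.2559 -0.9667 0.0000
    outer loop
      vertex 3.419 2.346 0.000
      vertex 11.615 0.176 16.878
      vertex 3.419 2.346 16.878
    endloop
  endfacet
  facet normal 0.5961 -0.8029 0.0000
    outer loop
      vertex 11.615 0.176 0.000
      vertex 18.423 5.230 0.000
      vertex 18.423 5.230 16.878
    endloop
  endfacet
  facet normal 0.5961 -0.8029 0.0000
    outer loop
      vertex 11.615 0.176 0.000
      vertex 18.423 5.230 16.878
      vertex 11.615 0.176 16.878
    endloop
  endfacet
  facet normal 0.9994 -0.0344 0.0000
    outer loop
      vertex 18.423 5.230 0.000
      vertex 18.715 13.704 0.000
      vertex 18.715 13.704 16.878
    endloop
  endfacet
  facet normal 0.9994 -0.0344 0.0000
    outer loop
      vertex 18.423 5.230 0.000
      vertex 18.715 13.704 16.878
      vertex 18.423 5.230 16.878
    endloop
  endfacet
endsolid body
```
; perimeter-only toolpath
G21 ; units = mm
G90 ; absolute positioning
G28 ; home
; layer 1
G0 Z2.411
G0 X18.715 Y13.704
G1 X12.273 Y19.216
G1 X3.946 Y17.616
G1 X0.006 Y10.108
G1 X3.419 Y2.346
G1 X11.615 Y0.176
G1 X18.423 Y5.230
G1 X18.715 Y13.704
; layer 2
G0 Z4.822
G0 X18.715 Y13.704
G1 X12.273 Y19.216
G1 X3.946 Y17.616
G1 X0.006 Y10.108
G1 X3.419 Y2.346
G1 X11.615 Y0.176
G1 X18.423 Y5.230
G1 X18.715 Y13.704
; layer 3
G0 Z7.233
G0 X18.715 Y13.704
G1 X12.273 Y19.216
G1 X3.946 Y17.616
G1 X0.006 Y10.108
G1 X3.419 Y2.346
G1 X11.615 Y0.176
G1 X18.423 Y5.230
G1 X18.715 Y13.704
; layer 4
G0 Z9.645
G0 X18.715 Y13.704
G1 X12.273 Y19.216
G1 X3.946 Y17.616
G1 X0.006 Y10.108
G1 X3.419 Y2.346
G1 X11.615 Y0.176
G1 X18.423 Y5.230
G1 X18.715 Y13.704
; layer 5
G0 Z12.056
G0 X18.715 Y13.704
G1 X12.273 Y19.216
G1 X3.946 Y17.616
G1 X0.006 Y10.108
G1 X3.419 Y2.346
G1 X11.615 Y0.176
G1 X18.423 Y5.230
G1 X18.715 Y13.704
; layer 6
G0 Z14.467
G0 X18.715 Y13.704
G1 X12.273 Y19.216
G1 X3.946 Y17.616
G1 X0.006 Y10.108
G1 X3.419 Y2.346
G1 X11.615 Y0.176
G1 X18.423 Y5.230
G1 X18.715 Y13.704
; layer 7
G0 Z16.878
G0 X18.715 Y13.704
G1 X12.273 Y19.216
G1 X3.946 Y17.616
G1 X0.006 Y10.108
G1 X3.419 Y2.346
G1 X11.615 Y0.176
G1 X18.423 Y5.230
G1 X18.715 Y13.704
M2 ; end

The solid is a regular 7-sided prism (a cylinder approximated with 7 flat sides), circumscribed radius ≈ 9.77 mm, height ≈ 16.9 mm. Slicing at Δz = 2.411 mm — 7 equal slices spanning the solid's height, so layer i sits at z = i·h/7 — gives 7 non-empty perimeters. Each is a 7-segment closed polygon; G0 lifts to the layer z and rapids to the start vertex, then G1 traces the edges.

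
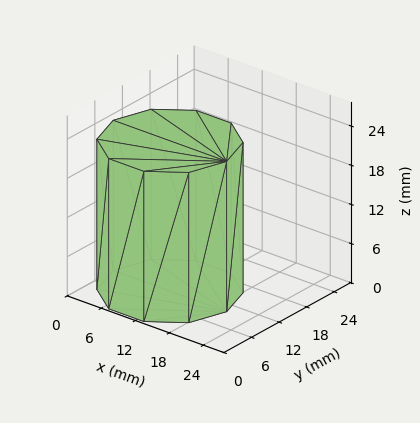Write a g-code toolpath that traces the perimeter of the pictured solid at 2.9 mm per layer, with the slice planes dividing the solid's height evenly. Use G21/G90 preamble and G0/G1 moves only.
Reading the render: the shape is a regular 10-sided prism (a cylinder approximated with 10 flat sides), circumscribed radius ≈ 10 mm, height ≈ 23 mm (dimensions read to the nearest mm from the axis ticks). For the g-code, the solid's height is divided into equal slices at the stated Δz and each level perimeter traced with G1 moves after a G0 lift.

; perimeter-only toolpath
G21 ; units = mm
G90 ; absolute positioning
G28 ; home
; layer 1
G0 Z2.9
G0 X20.0 Y10.0
G1 X18.1 Y15.9
G1 X13.1 Y19.5
G1 X6.9 Y19.5
G1 X1.9 Y15.9
G1 X0.0 Y10.0
G1 X1.9 Y4.1
G1 X6.9 Y0.5
G1 X13.1 Y0.5
G1 X18.1 Y4.1
G1 X20.0 Y10.0
; layer 2
G0 Z5.8
G0 X20.0 Y10.0
G1 X18.1 Y15.9
G1 X13.1 Y19.5
G1 X6.9 Y19.5
G1 X1.9 Y15.9
G1 X0.0 Y10.0
G1 X1.9 Y4.1
G1 X6.9 Y0.5
G1 X13.1 Y0.5
G1 X18.1 Y4.1
G1 X20.0 Y10.0
; layer 3
G0 Z8.6
G0 X20.0 Y10.0
G1 X18.1 Y15.9
G1 X13.1 Y19.5
G1 X6.9 Y19.5
G1 X1.9 Y15.9
G1 X0.0 Y10.0
G1 X1.9 Y4.1
G1 X6.9 Y0.5
G1 X13.1 Y0.5
G1 X18.1 Y4.1
G1 X20.0 Y10.0
; layer 4
G0 Z11.5
G0 X20.0 Y10.0
G1 X18.1 Y15.9
G1 X13.1 Y19.5
G1 X6.9 Y19.5
G1 X1.9 Y15.9
G1 X0.0 Y10.0
G1 X1.9 Y4.1
G1 X6.9 Y0.5
G1 X13.1 Y0.5
G1 X18.1 Y4.1
G1 X20.0 Y10.0
; layer 5
G0 Z14.4
G0 X20.0 Y10.0
G1 X18.1 Y15.9
G1 X13.1 Y19.5
G1 X6.9 Y19.5
G1 X1.9 Y15.9
G1 X0.0 Y10.0
G1 X1.9 Y4.1
G1 X6.9 Y0.5
G1 X13.1 Y0.5
G1 X18.1 Y4.1
G1 X20.0 Y10.0
; layer 6
G0 Z17.2
G0 X20.0 Y10.0
G1 X18.1 Y15.9
G1 X13.1 Y19.5
G1 X6.9 Y19.5
G1 X1.9 Y15.9
G1 X0.0 Y10.0
G1 X1.9 Y4.1
G1 X6.9 Y0.5
G1 X13.1 Y0.5
G1 X18.1 Y4.1
G1 X20.0 Y10.0
; layer 7
G0 Z20.1
G0 X20.0 Y10.0
G1 X18.1 Y15.9
G1 X13.1 Y19.5
G1 X6.9 Y19.5
G1 X1.9 Y15.9
G1 X0.0 Y10.0
G1 X1.9 Y4.1
G1 X6.9 Y0.5
G1 X13.1 Y0.5
G1 X18.1 Y4.1
G1 X20.0 Y10.0
; layer 8
G0 Z23.0
G0 X20.0 Y10.0
G1 X18.1 Y15.9
G1 X13.1 Y19.5
G1 X6.9 Y19.5
G1 X1.9 Y15.9
G1 X0.0 Y10.0
G1 X1.9 Y4.1
G1 X6.9 Y0.5
G1 X13.1 Y0.5
G1 X18.1 Y4.1
G1 X20.0 Y10.0
M2 ; end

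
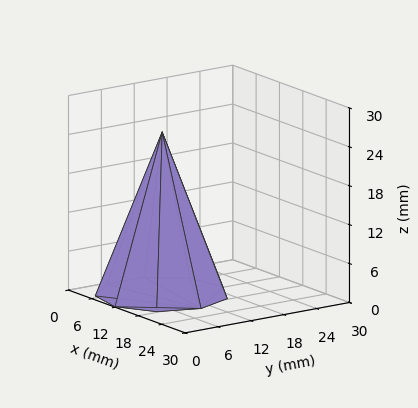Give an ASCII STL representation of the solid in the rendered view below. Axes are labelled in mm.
Reading the render: the shape is a regular 9-sided pyramid, base circumscribed radius ≈ 10 mm, apex at z ≈ 25 mm (dimensions read to the nearest mm from the axis ticks). For the STL, each face is triangulated and given an outward normal.

solid part
  facet normal 0.0000 0.0000 -1.0000
    outer loop
      vertex 11.74 19.85 0.00
      vertex 17.66 16.43 0.00
      vertex 20.00 10.00 0.00
    endloop
  endfacet
  facet normal 0.0000 0.0000 -1.0000
    outer loop
      vertex 5.00 18.66 0.00
      vertex 11.74 19.85 0.00
      vertex 20.00 10.00 0.00
    endloop
  endfacet
  facet normal 0.0000 0.0000 -1.0000
    outer loop
      vertex 0.60 13.42 0.00
      vertex 5.00 18.66 0.00
      vertex 20.00 10.00 0.00
    endloop
  endfacet
  facet normal 0.0000 0.0000 -1.0000
    outer loop
      vertex 0.60 6.58 0.00
      vertex 0.60 13.42 0.00
      vertex 20.00 10.00 0.00
    endloop
  endfacet
  facet normal 0.0000 0.0000 -1.0000
    outer loop
      vertex 5.00 1.34 0.00
      vertex 0.60 6.58 0.00
      vertex 20.00 10.00 0.00
    endloop
  endfacet
  facet normal 0.0000 0.0000 -1.0000
    outer loop
      vertex 11.74 0.15 0.00
      vertex 5.00 1.34 0.00
      vertex 20.00 10.00 0.00
    endloop
  endfacet
  facet normal 0.0000 0.0000 -1.0000
    outer loop
      vertex 17.66 3.57 0.00
      vertex 11.74 0.15 0.00
      vertex 20.00 10.00 0.00
    endloop
  endfacet
  facet normal 0.8796 0.3201 0.3518
    outer loop
      vertex 20.00 10.00 0.00
      vertex 17.66 16.43 0.00
      vertex 10.00 10.00 25.00
    endloop
  endfacet
  facet normal 0.4682 0.8105 0.3519
    outer loop
      vertex 17.66 16.43 0.00
      vertex 11.74 19.85 0.00
      vertex 10.00 10.00 25.00
    endloop
  endfacet
  facet normal -0.1628 0.9218 0.3519
    outer loop
      vertex 11.74 19.85 0.00
      vertex 5.00 18.66 0.00
      vertex 10.00 10.00 25.00
    endloop
  endfacet
  facet normal -0.7168 0.6019 0.3519
    outer loop
      vertex 5.00 18.66 0.00
      vertex 0.60 13.42 0.00
      vertex 10.00 10.00 25.00
    endloop
  endfacet
  facet normal -0.9360 0.0000 0.3519
    outer loop
      vertex 0.60 13.42 0.00
      vertex 0.60 6.58 0.00
      vertex 10.00 10.00 25.00
    endloop
  endfacet
  facet normal -0.7168 -0.6019 0.3519
    outer loop
      vertex 0.60 6.58 0.00
      vertex 5.00 1.34 0.00
      vertex 10.00 10.00 25.00
    endloop
  endfacet
  facet normal -0.1628 -0.9218 0.3519
    outer loop
      vertex 5.00 1.34 0.00
      vertex 11.74 0.15 0.00
      vertex 10.00 10.00 25.00
    endloop
  endfacet
  facet normal 0.4682 -0.8105 0.3519
    outer loop
      vertex 11.74 0.15 0.00
      vertex 17.66 3.57 0.00
      vertex 10.00 10.00 25.00
    endloop
  endfacet
  facet normal 0.8796 -0.3201 0.3518
    outer loop
      vertex 17.66 3.57 0.00
      vertex 20.00 10.00 0.00
      vertex 10.00 10.00 25.00
    endloop
  endfacet
endsolid part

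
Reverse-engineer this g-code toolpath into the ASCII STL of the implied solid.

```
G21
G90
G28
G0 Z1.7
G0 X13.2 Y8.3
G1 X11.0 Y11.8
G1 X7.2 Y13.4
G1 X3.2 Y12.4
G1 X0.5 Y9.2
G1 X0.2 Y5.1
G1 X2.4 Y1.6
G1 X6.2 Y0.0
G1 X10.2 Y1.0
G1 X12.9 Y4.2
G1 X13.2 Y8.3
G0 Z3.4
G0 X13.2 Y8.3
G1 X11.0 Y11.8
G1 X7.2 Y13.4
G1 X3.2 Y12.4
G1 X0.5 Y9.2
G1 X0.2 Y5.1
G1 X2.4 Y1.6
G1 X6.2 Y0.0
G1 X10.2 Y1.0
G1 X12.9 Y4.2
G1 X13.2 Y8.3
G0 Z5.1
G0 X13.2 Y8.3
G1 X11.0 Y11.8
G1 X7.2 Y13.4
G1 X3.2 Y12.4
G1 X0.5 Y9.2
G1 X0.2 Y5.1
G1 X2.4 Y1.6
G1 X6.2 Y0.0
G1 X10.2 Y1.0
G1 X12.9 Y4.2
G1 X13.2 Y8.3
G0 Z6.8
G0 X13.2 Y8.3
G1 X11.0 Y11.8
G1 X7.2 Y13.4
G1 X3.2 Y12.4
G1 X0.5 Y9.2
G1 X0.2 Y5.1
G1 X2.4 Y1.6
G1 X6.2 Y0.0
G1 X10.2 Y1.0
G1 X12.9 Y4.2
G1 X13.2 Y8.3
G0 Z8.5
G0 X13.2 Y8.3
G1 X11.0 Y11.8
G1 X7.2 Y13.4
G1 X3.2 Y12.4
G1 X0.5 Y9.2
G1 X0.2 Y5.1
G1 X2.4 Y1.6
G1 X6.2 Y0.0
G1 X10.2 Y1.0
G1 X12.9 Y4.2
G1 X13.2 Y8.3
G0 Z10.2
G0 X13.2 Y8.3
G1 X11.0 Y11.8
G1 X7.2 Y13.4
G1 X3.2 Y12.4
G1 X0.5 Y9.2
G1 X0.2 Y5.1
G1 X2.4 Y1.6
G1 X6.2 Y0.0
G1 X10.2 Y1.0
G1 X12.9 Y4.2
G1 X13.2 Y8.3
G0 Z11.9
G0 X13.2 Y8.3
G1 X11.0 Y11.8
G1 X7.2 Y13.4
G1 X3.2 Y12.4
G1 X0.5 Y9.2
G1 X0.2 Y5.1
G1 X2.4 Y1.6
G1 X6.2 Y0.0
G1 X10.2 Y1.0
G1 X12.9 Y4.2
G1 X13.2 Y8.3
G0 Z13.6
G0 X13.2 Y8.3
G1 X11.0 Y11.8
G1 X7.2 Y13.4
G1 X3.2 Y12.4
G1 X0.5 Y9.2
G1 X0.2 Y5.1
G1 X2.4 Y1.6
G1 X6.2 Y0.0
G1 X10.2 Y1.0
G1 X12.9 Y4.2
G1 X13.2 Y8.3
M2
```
solid part
  facet normal 0.0000 0.0000 -1.0000
    outer loop
      vertex 7.2 13.4 0.0
      vertex 11.0 11.8 0.0
      vertex 13.2 8.3 0.0
    endloop
  endfacet
  facet normal 0.0000 0.0000 -1.0000
    outer loop
      vertex 3.2 12.4 0.0
      vertex 7.2 13.4 0.0
      vertex 13.2 8.3 0.0
    endloop
  endfacet
  facet normal 0.0000 0.0000 -1.0000
    outer loop
      vertex 0.5 9.2 0.0
      vertex 3.2 12.4 0.0
      vertex 13.2 8.3 0.0
    endloop
  endfacet
  facet normal 0.0000 0.0000 -1.0000
    outer loop
      vertex 0.2 5.1 0.0
      vertex 0.5 9.2 0.0
      vertex 13.2 8.3 0.0
    endloop
  endfacet
  facet normal 0.0000 0.0000 -1.0000
    outer loop
      vertex 2.4 1.6 0.0
      vertex 0.2 5.1 0.0
      vertex 13.2 8.3 0.0
    endloop
  endfacet
  facet normal 0.0000 0.0000 -1.0000
    outer loop
      vertex 6.2 0.0 0.0
      vertex 2.4 1.6 0.0
      vertex 13.2 8.3 0.0
    endloop
  endfacet
  facet normal 0.0000 0.0000 -1.0000
    outer loop
      vertex 10.2 1.0 0.0
      vertex 6.2 0.0 0.0
      vertex 13.2 8.3 0.0
    endloop
  endfacet
  facet normal 0.0000 0.0000 -1.0000
    outer loop
      vertex 12.9 4.2 0.0
      vertex 10.2 1.0 0.0
      vertex 13.2 8.3 0.0
    endloop
  endfacet
  facet normal 0.0000 0.0000 1.0000
    outer loop
      vertex 13.2 8.3 13.6
      vertex 11.0 11.8 13.6
      vertex 7.2 13.4 13.6
    endloop
  endfacet
  facet normal 0.0000 0.0000 1.0000
    outer loop
      vertex 13.2 8.3 13.6
      vertex 7.2 13.4 13.6
      vertex 3.2 12.4 13.6
    endloop
  endfacet
  facet normal 0.0000 0.0000 1.0000
    outer loop
      vertex 13.2 8.3 13.6
      vertex 3.2 12.4 13.6
      vertex 0.5 9.2 13.6
    endloop
  endfacet
  facet normal 0.0000 0.0000 1.0000
    outer loop
      vertex 13.2 8.3 13.6
      vertex 0.5 9.2 13.6
      vertex 0.2 5.1 13.6
    endloop
  endfacet
  facet normal 0.0000 0.0000 1.0000
    outer loop
      vertex 13.2 8.3 13.6
      vertex 0.2 5.1 13.6
      vertex 2.4 1.6 13.6
    endloop
  endfacet
  facet normal 0.0000 0.0000 1.0000
    outer loop
      vertex 13.2 8.3 13.6
      vertex 2.4 1.6 13.6
      vertex 6.2 0.0 13.6
    endloop
  endfacet
  facet normal 0.0000 0.0000 1.0000
    outer loop
      vertex 13.2 8.3 13.6
      vertex 6.2 0.0 13.6
      vertex 10.2 1.0 13.6
    endloop
  endfacet
  facet normal 0.0000 0.0000 1.0000
    outer loop
      vertex 13.2 8.3 13.6
      vertex 10.2 1.0 13.6
      vertex 12.9 4.2 13.6
    endloop
  endfacet
  facet normal 0.8466 0.5322 0.0000
    outer loop
      vertex 13.2 8.3 0.0
      vertex 11.0 11.8 0.0
      vertex 11.0 11.8 13.6
    endloop
  endfacet
  facet normal 0.8466 0.5322 0.0000
    outer loop
      vertex 13.2 8.3 0.0
      vertex 11.0 11.8 13.6
      vertex 13.2 8.3 13.6
    endloop
  endfacet
  facet normal 0.3881 0.9216 0.0000
    outer loop
      vertex 11.0 11.8 0.0
      vertex 7.2 13.4 0.0
      vertex 7.2 13.4 13.6
    endloop
  endfacet
  facet normal 0.3881 0.9216 0.0000
    outer loop
      vertex 11.0 11.8 0.0
      vertex 7.2 13.4 13.6
      vertex 11.0 11.8 13.6
    endloop
  endfacet
  facet normal -0.2425 0.9701 0.0000
    outer loop
      vertex 7.2 13.4 0.0
      vertex 3.2 12.4 0.0
      vertex 3.2 12.4 13.6
    endloop
  endfacet
  facet normal -0.2425 0.9701 0.0000
    outer loop
      vertex 7.2 13.4 0.0
      vertex 3.2 12.4 13.6
      vertex 7.2 13.4 13.6
    endloop
  endfacet
  facet normal -0.7643 0.6449 0.0000
    outer loop
      vertex 3.2 12.4 0.0
      vertex 0.5 9.2 0.0
      vertex 0.5 9.2 13.6
    endloop
  endfacet
  facet normal -0.7643 0.6449 0.0000
    outer loop
      vertex 3.2 12.4 0.0
      vertex 0.5 9.2 13.6
      vertex 3.2 12.4 13.6
    endloop
  endfacet
  facet normal -0.9973 0.0730 0.0000
    outer loop
      vertex 0.5 9.2 0.0
      vertex 0.2 5.1 0.0
      vertex 0.2 5.1 13.6
    endloop
  endfacet
  facet normal -0.9973 0.0730 0.0000
    outer loop
      vertex 0.5 9.2 0.0
      vertex 0.2 5.1 13.6
      vertex 0.5 9.2 13.6
    endloop
  endfacet
  facet normal -0.8466 -0.5322 0.0000
    outer loop
      vertex 0.2 5.1 0.0
      vertex 2.4 1.6 0.0
      vertex 2.4 1.6 13.6
    endloop
  endfacet
  facet normal -0.8466 -0.5322 0.0000
    outer loop
      vertex 0.2 5.1 0.0
      vertex 2.4 1.6 13.6
      vertex 0.2 5.1 13.6
    endloop
  endfacet
  facet normal -0.3881 -0.9216 0.0000
    outer loop
      vertex 2.4 1.6 0.0
      vertex 6.2 0.0 0.0
      vertex 6.2 0.0 13.6
    endloop
  endfacet
  facet normal -0.3881 -0.9216 0.0000
    outer loop
      vertex 2.4 1.6 0.0
      vertex 6.2 0.0 13.6
      vertex 2.4 1.6 13.6
    endloop
  endfacet
  facet normal 0.2425 -0.9701 0.0000
    outer loop
      vertex 6.2 0.0 0.0
      vertex 10.2 1.0 0.0
      vertex 10.2 1.0 13.6
    endloop
  endfacet
  facet normal 0.2425 -0.9701 0.0000
    outer loop
      vertex 6.2 0.0 0.0
      vertex 10.2 1.0 13.6
      vertex 6.2 0.0 13.6
    endloop
  endfacet
  facet normal 0.7643 -0.6449 0.0000
    outer loop
      vertex 10.2 1.0 0.0
      vertex 12.9 4.2 0.0
      vertex 12.9 4.2 13.6
    endloop
  endfacet
  facet normal 0.7643 -0.6449 0.0000
    outer loop
      vertex 10.2 1.0 0.0
      vertex 12.9 4.2 13.6
      vertex 10.2 1.0 13.6
    endloop
  endfacet
  facet normal 0.9973 -0.0730 0.0000
    outer loop
      vertex 12.9 4.2 0.0
      vertex 13.2 8.3 0.0
      vertex 13.2 8.3 13.6
    endloop
  endfacet
  facet normal 0.9973 -0.0730 0.0000
    outer loop
      vertex 12.9 4.2 0.0
      vertex 13.2 8.3 13.6
      vertex 12.9 4.2 13.6
    endloop
  endfacet
endsolid part

The G0 Z moves step by Δz≈1.7 mm. Every layer's G1 loop is the same polygon, so the solid is a straight extrusion of it from z=0 to z≈13.6. Closing with flat bottom and top caps and triangulating gives 36 facets — a regular 10-sided prism (a cylinder approximated with 10 flat sides), circumscribed radius ≈ 6.7 mm, height ≈ 13.6 mm.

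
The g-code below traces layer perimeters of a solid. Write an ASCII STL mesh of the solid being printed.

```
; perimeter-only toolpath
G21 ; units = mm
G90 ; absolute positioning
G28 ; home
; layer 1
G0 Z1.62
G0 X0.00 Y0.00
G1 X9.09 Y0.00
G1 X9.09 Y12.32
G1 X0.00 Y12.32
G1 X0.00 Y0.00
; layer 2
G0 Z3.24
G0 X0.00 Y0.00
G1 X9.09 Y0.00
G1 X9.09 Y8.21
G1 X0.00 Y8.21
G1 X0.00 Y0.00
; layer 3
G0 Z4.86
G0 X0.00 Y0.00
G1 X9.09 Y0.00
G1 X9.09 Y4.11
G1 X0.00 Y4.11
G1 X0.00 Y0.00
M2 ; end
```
solid part
  facet normal 0.0000 0.0000 -1.0000
    outer loop
      vertex 9.09 16.42 0.00
      vertex 9.09 0.00 0.00
      vertex 0.00 0.00 0.00
    endloop
  endfacet
  facet normal 0.0000 0.0000 -1.0000
    outer loop
      vertex 0.00 16.42 0.00
      vertex 9.09 16.42 0.00
      vertex 0.00 0.00 0.00
    endloop
  endfacet
  facet normal 0.0000 -1.0000 0.0000
    outer loop
      vertex 0.00 0.00 0.00
      vertex 9.09 0.00 0.00
      vertex 9.09 0.00 6.48
    endloop
  endfacet
  facet normal 0.0000 -1.0000 0.0000
    outer loop
      vertex 0.00 0.00 0.00
      vertex 9.09 0.00 6.48
      vertex 0.00 0.00 6.48
    endloop
  endfacet
  facet normal 0.0000 0.3671 0.9302
    outer loop
      vertex 0.00 0.00 6.48
      vertex 9.09 0.00 6.48
      vertex 9.09 16.42 0.00
    endloop
  endfacet
  facet normal 0.0000 0.3671 0.9302
    outer loop
      vertex 0.00 0.00 6.48
      vertex 9.09 16.42 0.00
      vertex 0.00 16.42 0.00
    endloop
  endfacet
  facet normal -1.0000 0.0000 0.0000
    outer loop
      vertex 0.00 0.00 6.48
      vertex 0.00 16.42 0.00
      vertex 0.00 0.00 0.00
    endloop
  endfacet
  facet normal 1.0000 0.0000 0.0000
    outer loop
      vertex 9.09 0.00 0.00
      vertex 9.09 16.42 0.00
      vertex 9.09 0.00 6.48
    endloop
  endfacet
endsolid part

The G0 Z moves step by Δz≈1.62 mm. The G1 loops shrink linearly with z, so the solid tapers from its base footprint up to z≈6.48. Closing with a flat bottom cap and the tapered top and triangulating gives 8 facets — a wedge (ramp): 9.09 × 16.4 mm base, rising to 6.48 mm along the y=0 edge and sloping linearly to z=0 at y=16.4.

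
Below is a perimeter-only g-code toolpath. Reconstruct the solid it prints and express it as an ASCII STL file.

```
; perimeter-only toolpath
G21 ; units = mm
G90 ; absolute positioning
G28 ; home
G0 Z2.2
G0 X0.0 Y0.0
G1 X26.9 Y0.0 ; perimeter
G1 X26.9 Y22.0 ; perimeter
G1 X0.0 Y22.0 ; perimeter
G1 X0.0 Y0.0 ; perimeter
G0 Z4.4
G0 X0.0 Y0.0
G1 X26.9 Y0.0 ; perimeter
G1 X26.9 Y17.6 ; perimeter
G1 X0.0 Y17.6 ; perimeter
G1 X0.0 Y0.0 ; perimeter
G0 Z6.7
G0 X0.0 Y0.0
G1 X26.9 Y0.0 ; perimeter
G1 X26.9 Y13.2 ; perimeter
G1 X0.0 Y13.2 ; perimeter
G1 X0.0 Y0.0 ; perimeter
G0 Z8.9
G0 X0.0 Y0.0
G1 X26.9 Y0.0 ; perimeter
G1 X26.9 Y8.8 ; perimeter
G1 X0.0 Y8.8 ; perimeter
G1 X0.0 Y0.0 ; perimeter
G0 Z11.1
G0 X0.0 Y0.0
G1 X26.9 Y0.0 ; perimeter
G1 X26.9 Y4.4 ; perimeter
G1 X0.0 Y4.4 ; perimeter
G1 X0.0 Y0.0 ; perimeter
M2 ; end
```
solid part
  facet normal 0.0000 0.0000 -1.0000
    outer loop
      vertex 26.9 26.4 0.0
      vertex 26.9 0.0 0.0
      vertex 0.0 0.0 0.0
    endloop
  endfacet
  facet normal 0.0000 0.0000 -1.0000
    outer loop
      vertex 0.0 26.4 0.0
      vertex 26.9 26.4 0.0
      vertex 0.0 0.0 0.0
    endloop
  endfacet
  facet normal 0.0000 -1.0000 0.0000
    outer loop
      vertex 0.0 0.0 0.0
      vertex 26.9 0.0 0.0
      vertex 26.9 0.0 13.3
    endloop
  endfacet
  facet normal 0.0000 -1.0000 0.0000
    outer loop
      vertex 0.0 0.0 0.0
      vertex 26.9 0.0 13.3
      vertex 0.0 0.0 13.3
    endloop
  endfacet
  facet normal 0.0000 0.4499 0.8931
    outer loop
      vertex 0.0 0.0 13.3
      vertex 26.9 0.0 13.3
      vertex 26.9 26.4 0.0
    endloop
  endfacet
  facet normal 0.0000 0.4499 0.8931
    outer loop
      vertex 0.0 0.0 13.3
      vertex 26.9 26.4 0.0
      vertex 0.0 26.4 0.0
    endloop
  endfacet
  facet normal -1.0000 0.0000 0.0000
    outer loop
      vertex 0.0 0.0 13.3
      vertex 0.0 26.4 0.0
      vertex 0.0 0.0 0.0
    endloop
  endfacet
  facet normal 1.0000 0.0000 0.0000
    outer loop
      vertex 26.9 0.0 0.0
      vertex 26.9 26.4 0.0
      vertex 26.9 0.0 13.3
    endloop
  endfacet
endsolid part

The G0 Z moves step by Δz≈2.2 mm. The G1 loops shrink linearly with z, so the solid tapers from its base footprint up to z≈13.3. Closing with a flat bottom cap and the tapered top and triangulating gives 8 facets — a wedge (ramp): 26.9 × 26.4 mm base, rising to 13.3 mm along the y=0 edge and sloping linearly to z=0 at y=26.4.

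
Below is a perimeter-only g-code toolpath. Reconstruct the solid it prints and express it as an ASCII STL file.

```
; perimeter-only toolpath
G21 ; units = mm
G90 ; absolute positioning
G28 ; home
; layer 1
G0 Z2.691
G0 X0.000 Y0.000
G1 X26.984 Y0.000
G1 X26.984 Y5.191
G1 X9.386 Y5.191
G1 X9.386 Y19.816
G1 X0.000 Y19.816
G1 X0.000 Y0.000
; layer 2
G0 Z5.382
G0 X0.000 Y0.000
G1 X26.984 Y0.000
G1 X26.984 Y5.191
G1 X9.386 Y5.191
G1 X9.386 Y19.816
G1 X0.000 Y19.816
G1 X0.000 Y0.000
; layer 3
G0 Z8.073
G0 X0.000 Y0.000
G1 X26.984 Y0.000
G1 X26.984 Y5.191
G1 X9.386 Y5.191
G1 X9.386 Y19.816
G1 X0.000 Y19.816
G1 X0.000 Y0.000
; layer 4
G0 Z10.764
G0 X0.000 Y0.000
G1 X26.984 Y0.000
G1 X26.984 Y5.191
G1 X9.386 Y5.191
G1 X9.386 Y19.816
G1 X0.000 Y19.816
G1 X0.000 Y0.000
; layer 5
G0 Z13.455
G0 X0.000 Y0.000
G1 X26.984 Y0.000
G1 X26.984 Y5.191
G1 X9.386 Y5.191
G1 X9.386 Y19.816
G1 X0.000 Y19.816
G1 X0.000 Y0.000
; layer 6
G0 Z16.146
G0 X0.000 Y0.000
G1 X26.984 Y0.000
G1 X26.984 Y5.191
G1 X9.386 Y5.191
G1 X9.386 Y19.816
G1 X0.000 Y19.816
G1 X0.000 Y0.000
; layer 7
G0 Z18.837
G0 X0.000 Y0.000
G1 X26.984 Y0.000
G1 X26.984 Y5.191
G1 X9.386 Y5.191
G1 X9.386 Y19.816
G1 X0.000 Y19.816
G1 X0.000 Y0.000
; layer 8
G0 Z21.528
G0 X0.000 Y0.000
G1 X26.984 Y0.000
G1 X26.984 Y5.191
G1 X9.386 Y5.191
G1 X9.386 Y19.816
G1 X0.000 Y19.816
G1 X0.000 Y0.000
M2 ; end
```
solid part
  facet normal 0.0000 0.0000 -1.0000
    outer loop
      vertex 26.984 5.191 0.000
      vertex 26.984 0.000 0.000
      vertex 0.000 0.000 0.000
    endloop
  endfacet
  facet normal 0.0000 0.0000 -1.0000
    outer loop
      vertex 9.386 5.191 0.000
      vertex 26.984 5.191 0.000
      vertex 0.000 0.000 0.000
    endloop
  endfacet
  facet normal 0.0000 0.0000 -1.0000
    outer loop
      vertex 9.386 19.816 0.000
      vertex 9.386 5.191 0.000
      vertex 0.000 0.000 0.000
    endloop
  endfacet
  facet normal 0.0000 0.0000 -1.0000
    outer loop
      vertex 0.000 19.816 0.000
      vertex 9.386 19.816 0.000
      vertex 0.000 0.000 0.000
    endloop
  endfacet
  facet normal 0.0000 0.0000 1.0000
    outer loop
      vertex 0.000 0.000 21.528
      vertex 26.984 0.000 21.528
      vertex 26.984 5.191 21.528
    endloop
  endfacet
  facet normal 0.0000 0.0000 1.0000
    outer loop
      vertex 0.000 0.000 21.528
      vertex 26.984 5.191 21.528
      vertex 9.386 5.191 21.528
    endloop
  endfacet
  facet normal 0.0000 0.0000 1.0000
    outer loop
      vertex 0.000 0.000 21.528
      vertex 9.386 5.191 21.528
      vertex 9.386 19.816 21.528
    endloop
  endfacet
  facet normal 0.0000 0.0000 1.0000
    outer loop
      vertex 0.000 0.000 21.528
      vertex 9.386 19.816 21.528
      vertex 0.000 19.816 21.528
    endloop
  endfacet
  facet normal 0.0000 -1.0000 0.0000
    outer loop
      vertex 0.000 0.000 0.000
      vertex 26.984 0.000 0.000
      vertex 26.984 0.000 21.528
    endloop
  endfacet
  facet normal 0.0000 -1.0000 0.0000
    outer loop
      vertex 0.000 0.000 0.000
      vertex 26.984 0.000 21.528
      vertex 0.000 0.000 21.528
    endloop
  endfacet
  facet normal 1.0000 0.0000 0.0000
    outer loop
      vertex 26.984 0.000 0.000
      vertex 26.984 5.191 0.000
      vertex 26.984 5.191 21.528
    endloop
  endfacet
  facet normal 1.0000 0.0000 0.0000
    outer loop
      vertex 26.984 0.000 0.000
      vertex 26.984 5.191 21.528
      vertex 26.984 0.000 21.528
    endloop
  endfacet
  facet normal 0.0000 1.0000 0.0000
    outer loop
      vertex 26.984 5.191 0.000
      vertex 9.386 5.191 0.000
      vertex 9.386 5.191 21.528
    endloop
  endfacet
  facet normal 0.0000 1.0000 0.0000
    outer loop
      vertex 26.984 5.191 0.000
      vertex 9.386 5.191 21.528
      vertex 26.984 5.191 21.528
    endloop
  endfacet
  facet normal 1.0000 0.0000 0.0000
    outer loop
      vertex 9.386 5.191 0.000
      vertex 9.386 19.816 0.000
      vertex 9.386 19.816 21.528
    endloop
  endfacet
  facet normal 1.0000 0.0000 0.0000
    outer loop
      vertex 9.386 5.191 0.000
      vertex 9.386 19.816 21.528
      vertex 9.386 5.191 21.528
    endloop
  endfacet
  facet normal 0.0000 1.0000 0.0000
    outer loop
      vertex 9.386 19.816 0.000
      vertex 0.000 19.816 0.000
      vertex 0.000 19.816 21.528
    endloop
  endfacet
  facet normal 0.0000 1.0000 0.0000
    outer loop
      vertex 9.386 19.816 0.000
      vertex 0.000 19.816 21.528
      vertex 9.386 19.816 21.528
    endloop
  endfacet
  facet normal -1.0000 0.0000 0.0000
    outer loop
      vertex 0.000 19.816 0.000
      vertex 0.000 0.000 0.000
      vertex 0.000 0.000 21.528
    endloop
  endfacet
  facet normal -1.0000 0.0000 0.0000
    outer loop
      vertex 0.000 19.816 0.000
      vertex 0.000 0.000 21.528
      vertex 0.000 19.816 21.528
    endloop
  endfacet
endsolid part

The G0 Z moves step by Δz≈2.691 mm. Every layer's G1 loop is the same polygon, so the solid is a straight extrusion of it from z=0 to z≈21.5. Closing with flat bottom and top caps and triangulating gives 20 facets — an L-shaped prism: outer 27 × 19.8 mm, arm thicknesses ≈ 5.19 mm (horizontal) and 9.39 mm (vertical), extruded 21.5 mm in z.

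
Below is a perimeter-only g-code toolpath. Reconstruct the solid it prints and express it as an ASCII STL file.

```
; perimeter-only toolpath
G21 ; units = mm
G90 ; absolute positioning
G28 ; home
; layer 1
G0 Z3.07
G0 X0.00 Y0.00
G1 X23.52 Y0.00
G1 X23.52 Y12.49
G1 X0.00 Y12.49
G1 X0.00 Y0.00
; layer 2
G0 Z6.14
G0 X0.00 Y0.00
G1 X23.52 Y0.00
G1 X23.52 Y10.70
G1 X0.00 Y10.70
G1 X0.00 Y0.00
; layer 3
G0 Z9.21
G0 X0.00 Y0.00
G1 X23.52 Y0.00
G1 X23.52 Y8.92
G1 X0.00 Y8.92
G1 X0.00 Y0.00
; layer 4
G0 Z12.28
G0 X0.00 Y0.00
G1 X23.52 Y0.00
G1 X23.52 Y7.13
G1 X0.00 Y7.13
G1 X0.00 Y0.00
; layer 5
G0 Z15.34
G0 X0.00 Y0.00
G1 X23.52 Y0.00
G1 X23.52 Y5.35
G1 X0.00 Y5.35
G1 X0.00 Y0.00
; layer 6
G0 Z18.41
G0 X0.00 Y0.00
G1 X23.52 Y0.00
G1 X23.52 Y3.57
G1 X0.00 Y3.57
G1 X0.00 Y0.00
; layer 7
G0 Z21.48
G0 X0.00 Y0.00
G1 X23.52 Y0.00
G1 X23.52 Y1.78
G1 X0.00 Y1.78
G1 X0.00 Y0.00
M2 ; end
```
solid part
  facet normal 0.0000 0.0000 -1.0000
    outer loop
      vertex 23.52 14.27 0.00
      vertex 23.52 0.00 0.00
      vertex 0.00 0.00 0.00
    endloop
  endfacet
  facet normal 0.0000 0.0000 -1.0000
    outer loop
      vertex 0.00 14.27 0.00
      vertex 23.52 14.27 0.00
      vertex 0.00 0.00 0.00
    endloop
  endfacet
  facet normal 0.0000 -1.0000 0.0000
    outer loop
      vertex 0.00 0.00 0.00
      vertex 23.52 0.00 0.00
      vertex 23.52 0.00 24.55
    endloop
  endfacet
  facet normal 0.0000 -1.0000 0.0000
    outer loop
      vertex 0.00 0.00 0.00
      vertex 23.52 0.00 24.55
      vertex 0.00 0.00 24.55
    endloop
  endfacet
  facet normal 0.0000 0.8646 0.5025
    outer loop
      vertex 0.00 0.00 24.55
      vertex 23.52 0.00 24.55
      vertex 23.52 14.27 0.00
    endloop
  endfacet
  facet normal 0.0000 0.8646 0.5025
    outer loop
      vertex 0.00 0.00 24.55
      vertex 23.52 14.27 0.00
      vertex 0.00 14.27 0.00
    endloop
  endfacet
  facet normal -1.0000 0.0000 0.0000
    outer loop
      vertex 0.00 0.00 24.55
      vertex 0.00 14.27 0.00
      vertex 0.00 0.00 0.00
    endloop
  endfacet
  facet normal 1.0000 0.0000 0.0000
    outer loop
      vertex 23.52 0.00 0.00
      vertex 23.52 14.27 0.00
      vertex 23.52 0.00 24.55
    endloop
  endfacet
endsolid part

The G0 Z moves step by Δz≈3.07 mm. The G1 loops shrink linearly with z, so the solid tapers from its base footprint up to z≈24.6. Closing with a flat bottom cap and the tapered top and triangulating gives 8 facets — a wedge (ramp): 23.5 × 14.3 mm base, rising to 24.6 mm along the y=0 edge and sloping linearly to z=0 at y=14.3.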